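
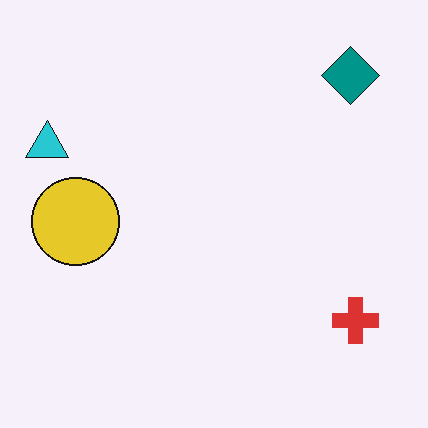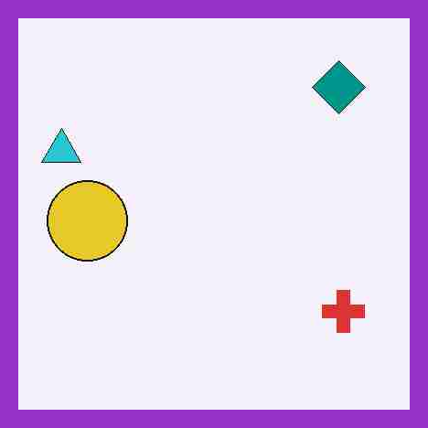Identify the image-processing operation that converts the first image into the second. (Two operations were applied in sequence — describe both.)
This is the original image heavily JPEG-compressed with obvious blocking artifacts, then framed with a purple border.

Blocky 8×8 compression artifacts appear around shape edges and the flat background shows ringing — characteristic JPEG degradation. A solid purple frame runs around the edge of the second image, with the content slightly shrunk inside it.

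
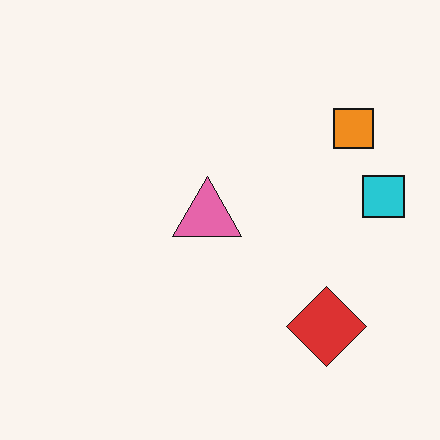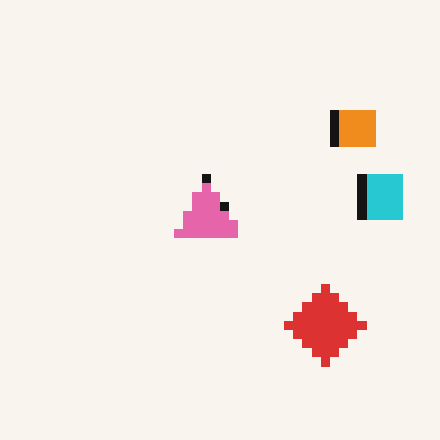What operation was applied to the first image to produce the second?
It was coarsely pixelated.

Shapes are reduced to large square blocks; fine edges and outlines are lost — a downscale-then-upscale (mosaic) effect.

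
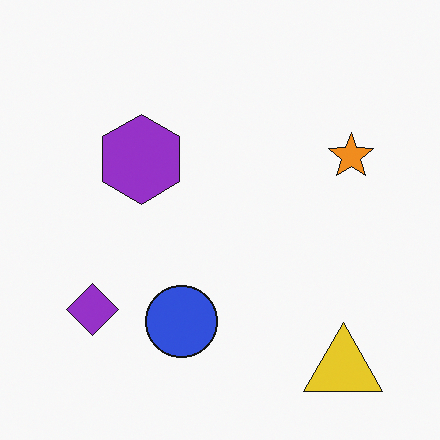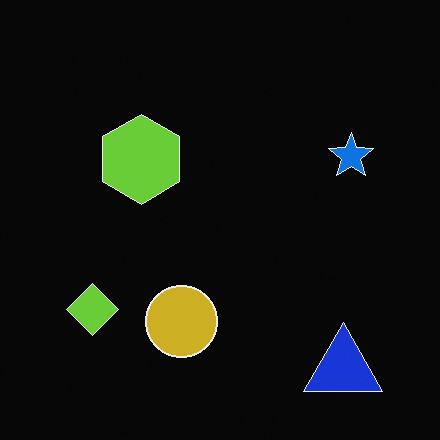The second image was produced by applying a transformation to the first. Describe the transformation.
Color-inverted (negative).

The light background has become dark and every shape's color is its complement — a photographic negative.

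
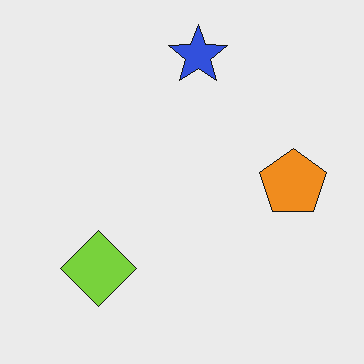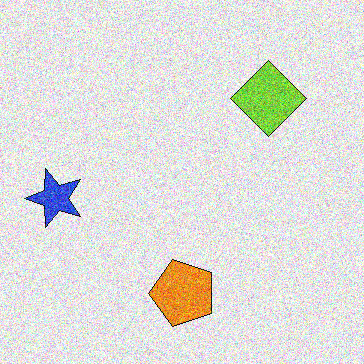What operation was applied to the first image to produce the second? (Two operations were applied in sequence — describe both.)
This is the original image degraded with a thick layer of grain, then transposed (reflected across the top-left ↔ bottom-right diagonal).

Random speckle covers the whole image, including the flat background. Shapes have swapped their row and column positions — what was in the top-right is now in the bottom-left — a diagonal reflection.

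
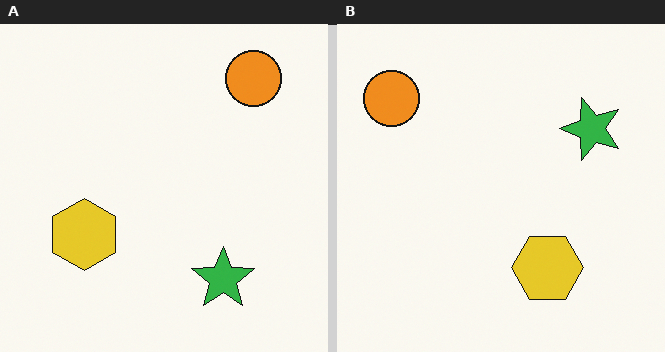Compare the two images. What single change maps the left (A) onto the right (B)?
Rotated 90° counter-clockwise.

The orange circle sits in the top-right of the left (A) image and the top-left of the right (B) — consistent with a whole-image 90° counter-clockwise rotation.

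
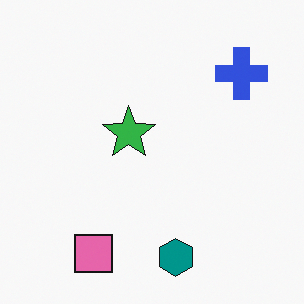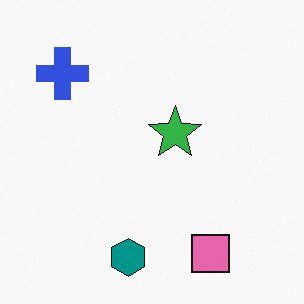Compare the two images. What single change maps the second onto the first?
The transformation is: flipped horizontally (left ↔ right).

The blue cross is in the top-left of the second image and the top-right of the first — shapes on opposite sides of the vertical midline have swapped in a mirror flip.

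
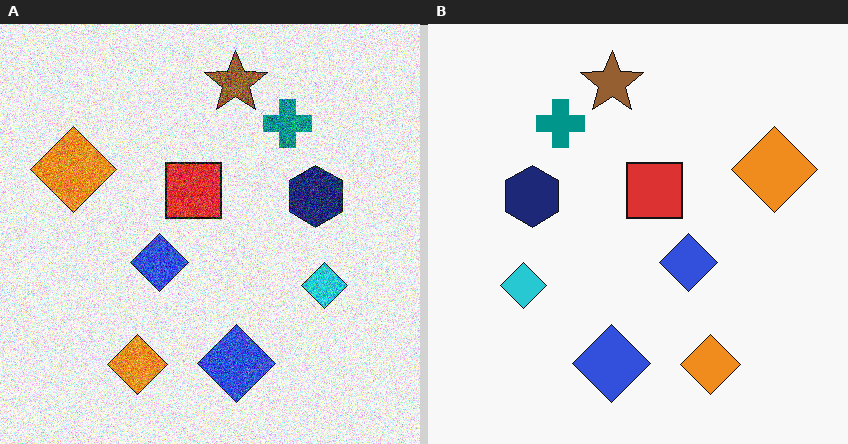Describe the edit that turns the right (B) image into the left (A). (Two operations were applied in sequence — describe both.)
It was flipped horizontally (left ↔ right), then degraded with a thick layer of grain.

The cyan diamond is in the left of the right (B) image and the right of the left (A) — shapes on opposite sides of the vertical midline have swapped in a mirror flip. Random speckle covers the whole image, including the flat background.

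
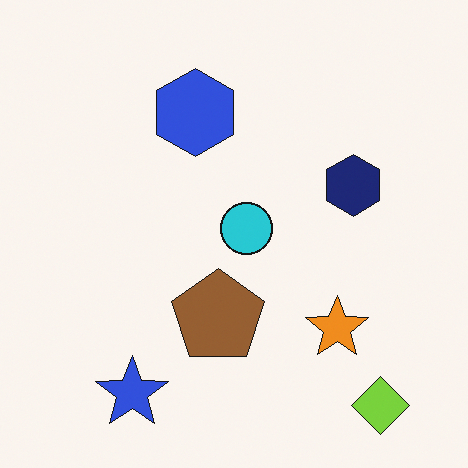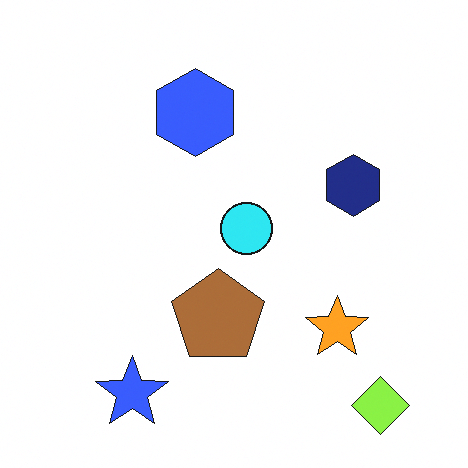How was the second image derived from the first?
The transformation is: slightly brightened.

Every pixel — background and shapes alike — is uniformly brightened.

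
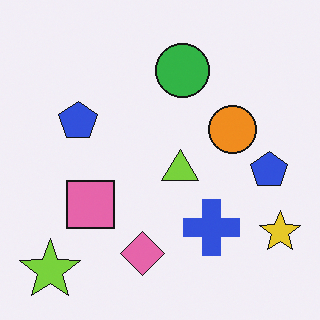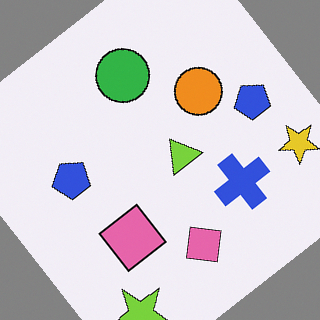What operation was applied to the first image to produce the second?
The second image is the first rotated counter-clockwise by a large amount — several tens of degrees.

Every shape is tilted by the same angle and the image corners show triangular fill wedges — a whole-image rotation by a non-right angle.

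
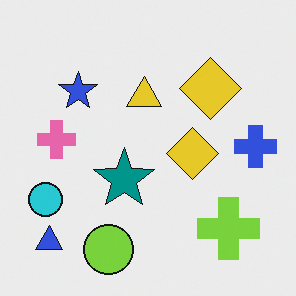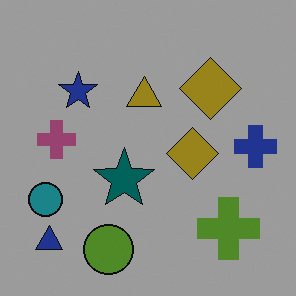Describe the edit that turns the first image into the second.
The second image is the first darkened a lot.

Every pixel — background and shapes alike — is uniformly darkened.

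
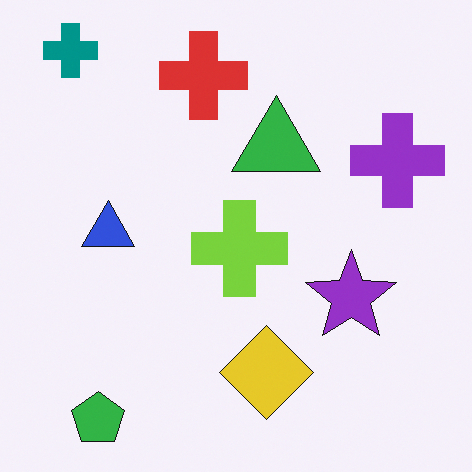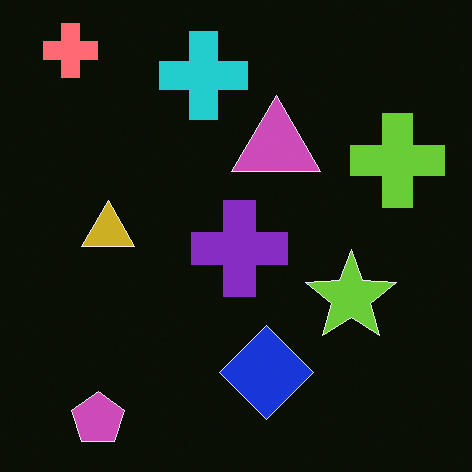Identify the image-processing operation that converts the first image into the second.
The transformation is: color-inverted (negative).

The light background has become dark and every shape's color is its complement — a photographic negative.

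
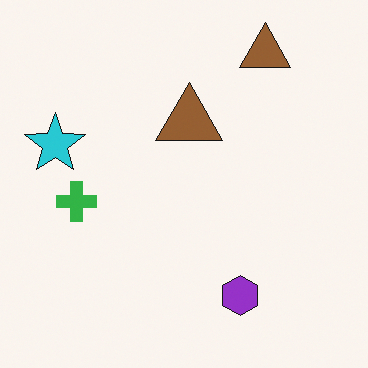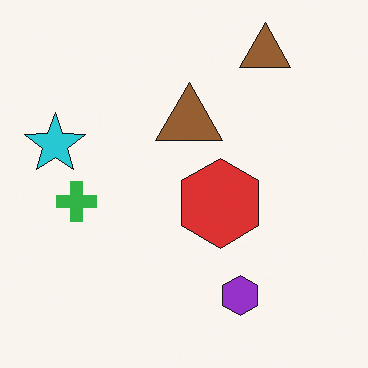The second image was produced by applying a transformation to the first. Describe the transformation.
It was overlaid with an additional red hexagon.

A red hexagon appears in the second image that is absent from the first.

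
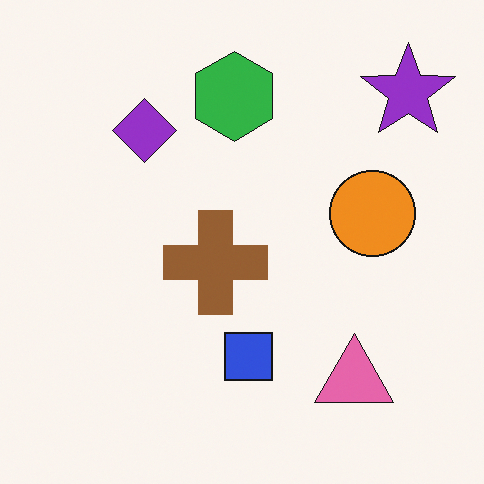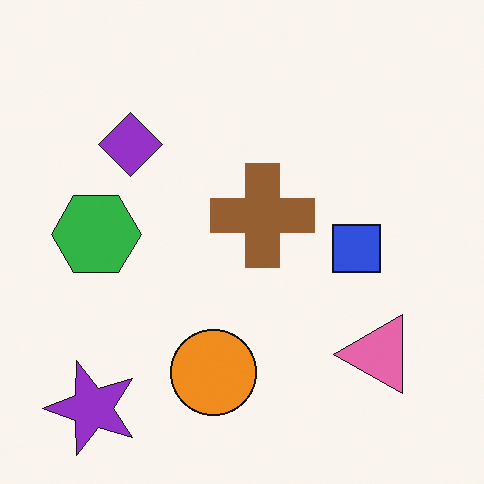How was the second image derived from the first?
This is the original image transposed (reflected across the top-left ↔ bottom-right diagonal).

Shapes have swapped their row and column positions — what was in the top-right is now in the bottom-left — a diagonal reflection.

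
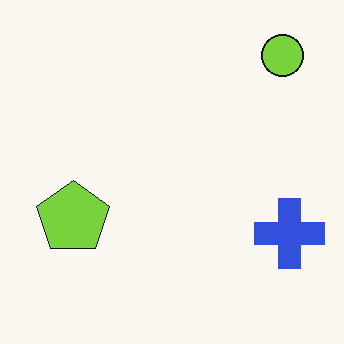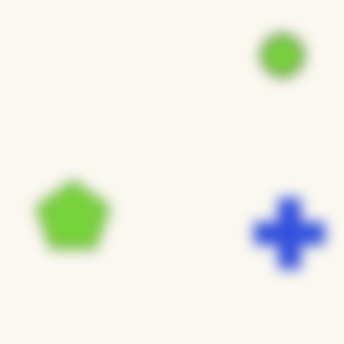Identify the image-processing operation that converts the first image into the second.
It was heavily blurred.

Shape edges and outlines are uniformly softened across the whole image.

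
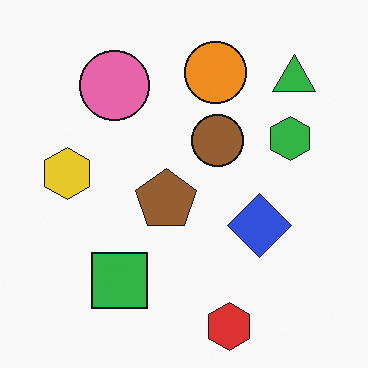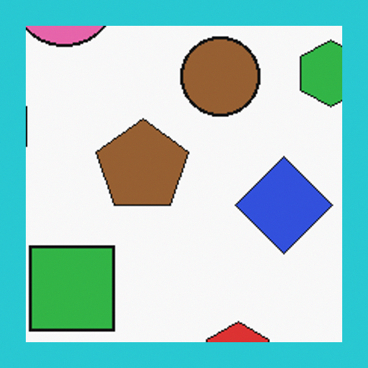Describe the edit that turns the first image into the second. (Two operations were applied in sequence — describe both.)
The transformation is: cropped tightly and scaled back up, then framed with a cyan border.

The visible shapes are larger and the field of view is narrower; shapes near the original edges may be partly or wholly outside the frame — a crop-and-rescale. A solid cyan frame runs around the edge of the second image, with the content slightly shrunk inside it.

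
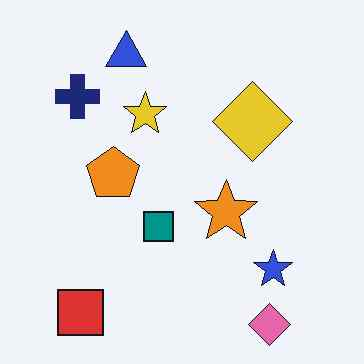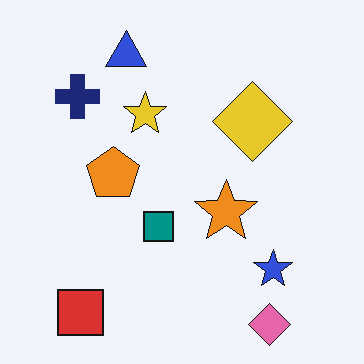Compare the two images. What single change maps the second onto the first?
This is the original image JPEG-compressed with visible artifacts.

Blocky 8×8 compression artifacts appear around shape edges and the flat background shows ringing — characteristic JPEG degradation.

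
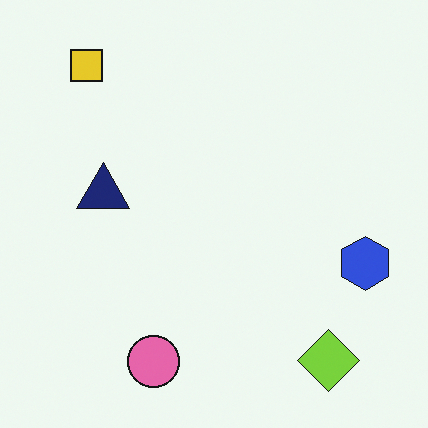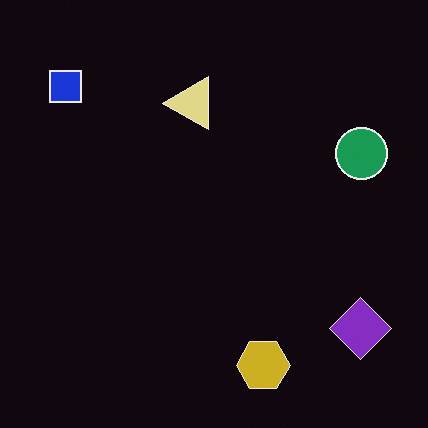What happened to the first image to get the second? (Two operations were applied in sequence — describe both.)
This is the original image transposed (reflected across the top-left ↔ bottom-right diagonal), then color-inverted (negative).

Shapes have swapped their row and column positions — what was in the top-right is now in the bottom-left — a diagonal reflection. The light background has become dark and every shape's color is its complement — a photographic negative.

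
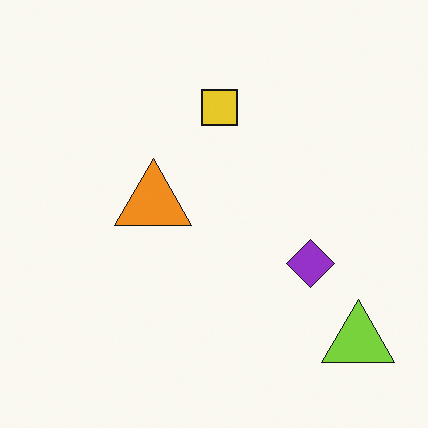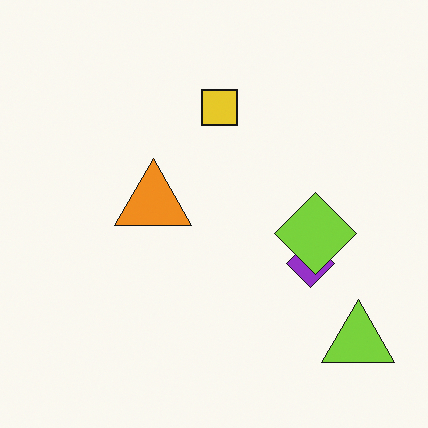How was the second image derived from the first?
The transformation is: overlaid with an additional lime diamond.

A lime diamond appears in the second image that is absent from the first.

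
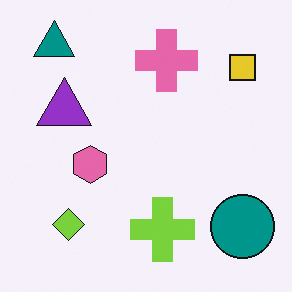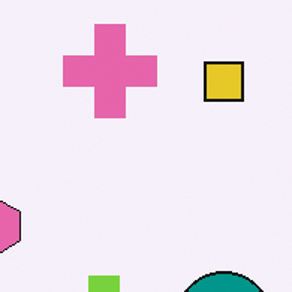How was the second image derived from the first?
Cropped to a modestly smaller region and rescaled.

The visible shapes are larger and the field of view is narrower; shapes near the original edges may be partly or wholly outside the frame — a crop-and-rescale.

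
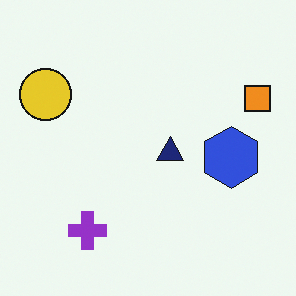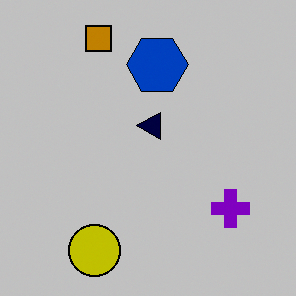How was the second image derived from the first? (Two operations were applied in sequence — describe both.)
It was heavily posterized to just a handful of flat colors, then rotated 90° counter-clockwise.

Each flat color has snapped to a coarser quantized level — most visibly, the near-white background has dropped to a flat grey. The orange square sits in the top-right of the first image and the top-left of the second — consistent with a whole-image 90° counter-clockwise rotation.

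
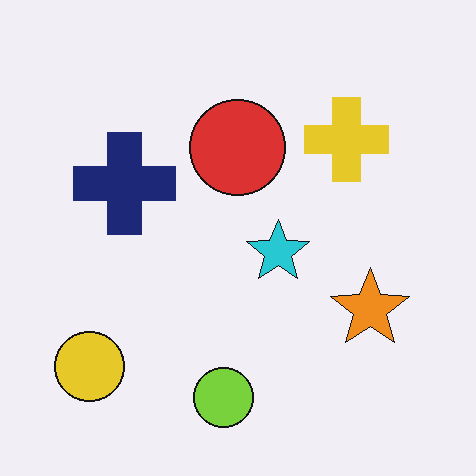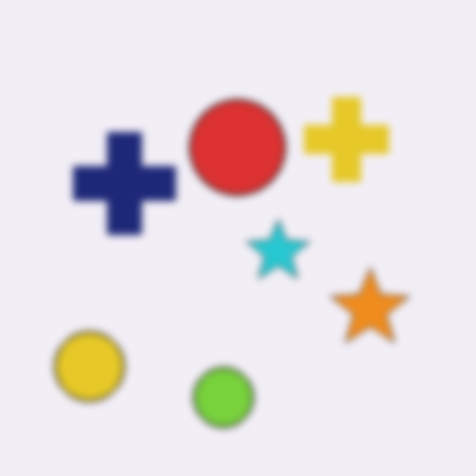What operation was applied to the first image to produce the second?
Noticeably gaussian-blurred.

Shape edges and outlines are uniformly softened across the whole image.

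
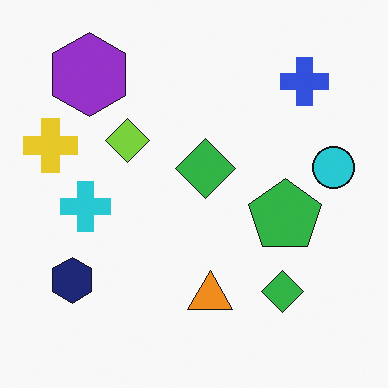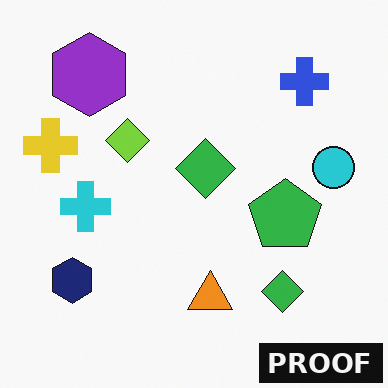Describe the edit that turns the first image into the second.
The second image is the first watermarked with the text "PROOF" in the lower-right corner.

A dark label reading "PROOF" appears in the lower-right corner.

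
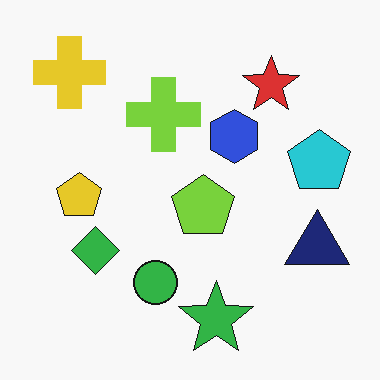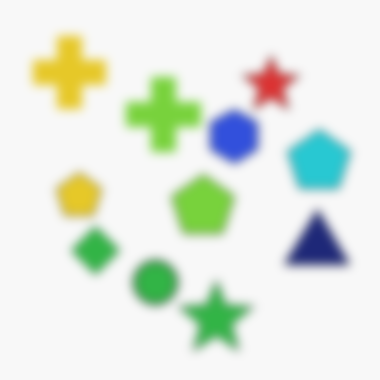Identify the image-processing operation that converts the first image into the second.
The second image is the first strongly gaussian-blurred.

Shape edges and outlines are uniformly softened across the whole image.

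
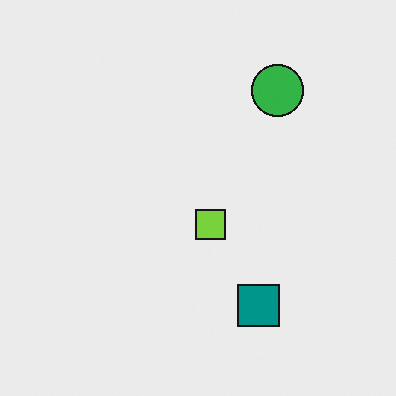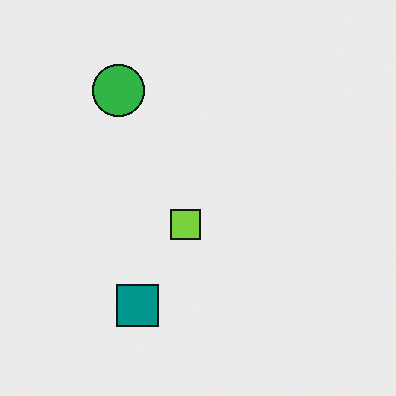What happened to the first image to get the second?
It was flipped horizontally (left ↔ right).

The green circle is in the top-right of the first image and the top-left of the second — shapes on opposite sides of the vertical midline have swapped in a mirror flip.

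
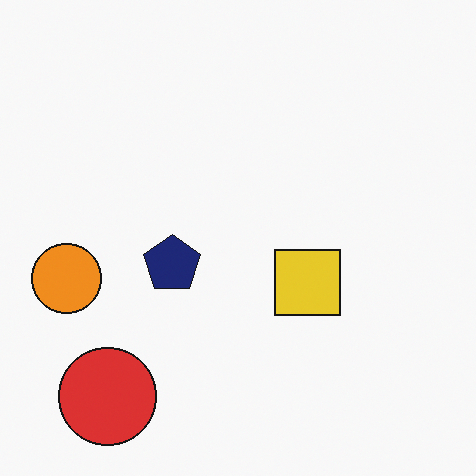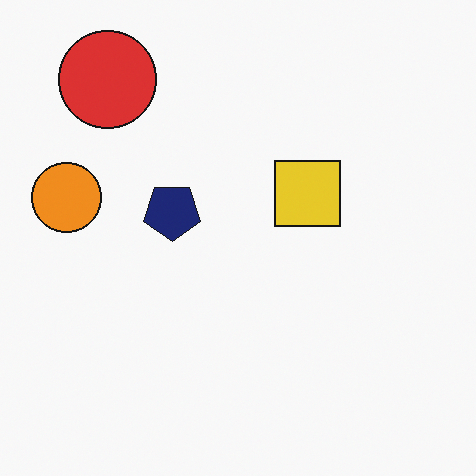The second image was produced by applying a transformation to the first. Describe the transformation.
The image was flipped vertically (top ↔ bottom).

The red circle is in the bottom-left of the first image and the top-left of the second — shapes on opposite sides of the horizontal midline have swapped in a mirror flip.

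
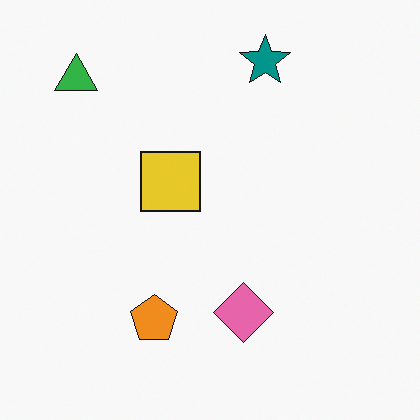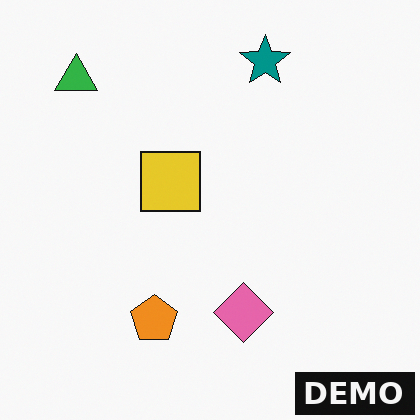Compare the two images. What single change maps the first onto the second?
The second image is the first watermarked with the text "DEMO" in the lower-right corner.

A dark label reading "DEMO" appears in the lower-right corner.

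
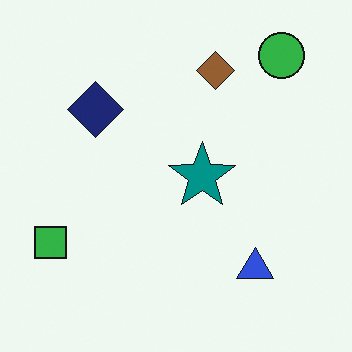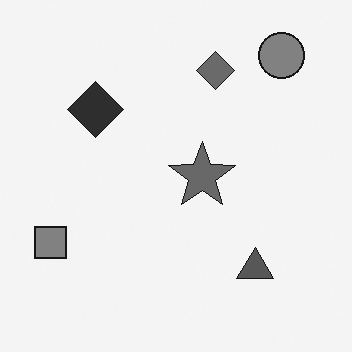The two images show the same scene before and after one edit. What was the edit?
Converted to grayscale.

All color is removed — every shape is now a shade of grey.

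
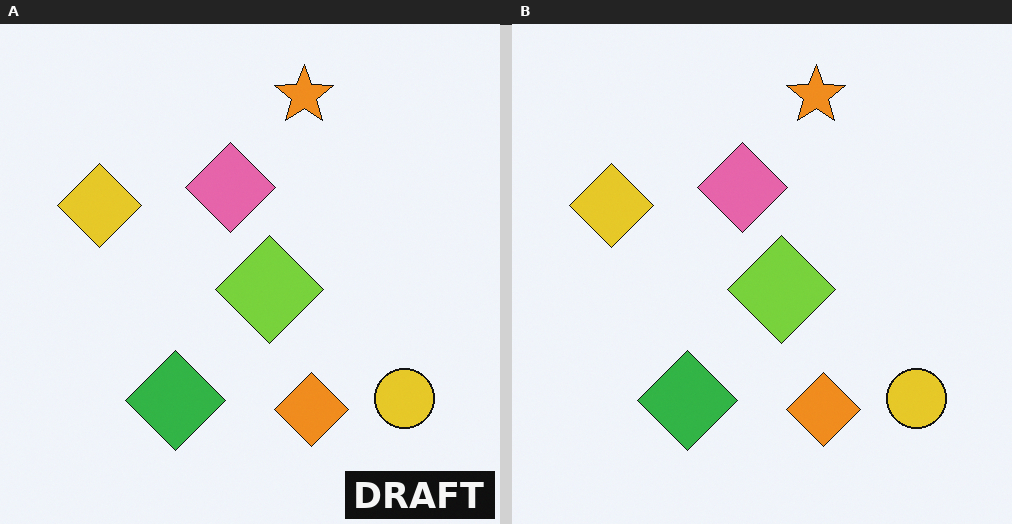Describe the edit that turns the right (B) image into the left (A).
The transformation is: watermarked with the text "DRAFT" in the lower-right corner.

A dark label reading "DRAFT" appears in the lower-right corner.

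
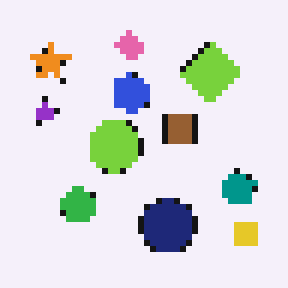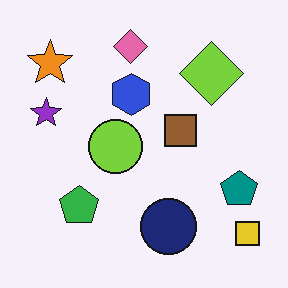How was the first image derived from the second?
It was pixelated into visible square blocks.

Shapes are reduced to large square blocks; fine edges and outlines are lost — a downscale-then-upscale (mosaic) effect.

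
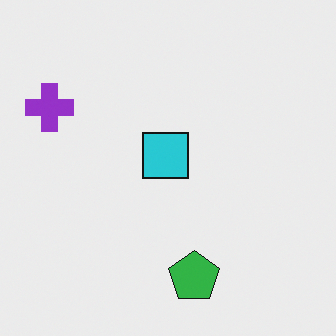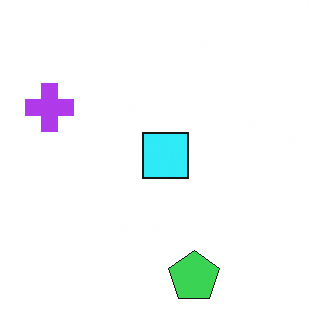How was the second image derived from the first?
The second image is the first slightly brightened.

Every pixel — background and shapes alike — is uniformly brightened.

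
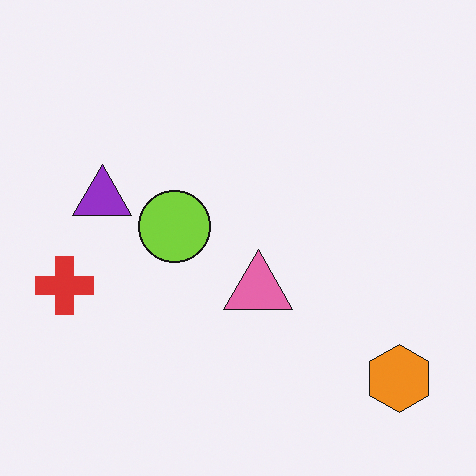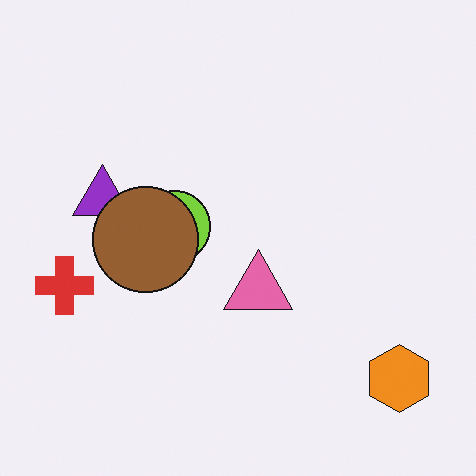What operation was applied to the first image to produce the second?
The transformation is: overlaid with an additional brown circle.

A brown circle appears in the second image that is absent from the first.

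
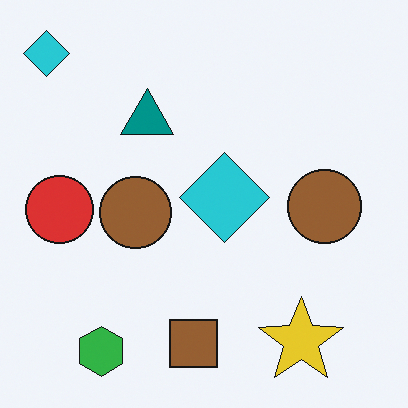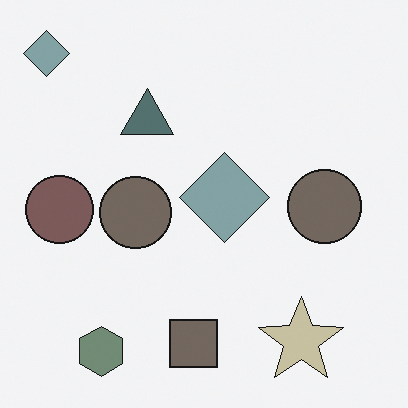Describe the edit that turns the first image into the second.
The transformation is: made much more muted (saturation change).

All colors are more muted and greyish — a global saturation change.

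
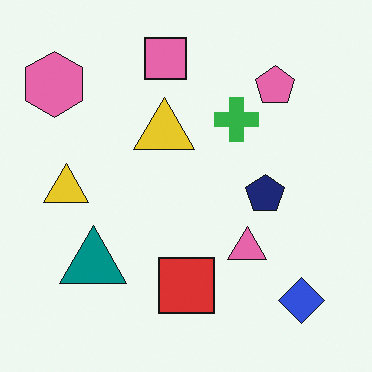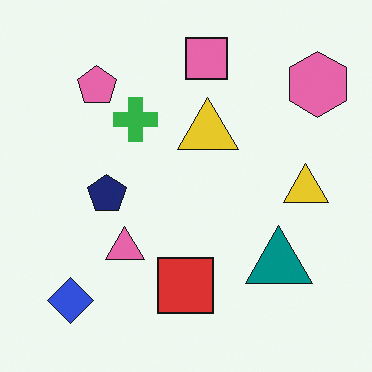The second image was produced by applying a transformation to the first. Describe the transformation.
This is the original image flipped horizontally (left ↔ right).

The pink hexagon is in the top-left of the first image and the top-right of the second — shapes on opposite sides of the vertical midline have swapped in a mirror flip.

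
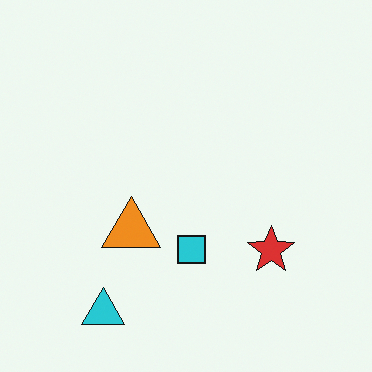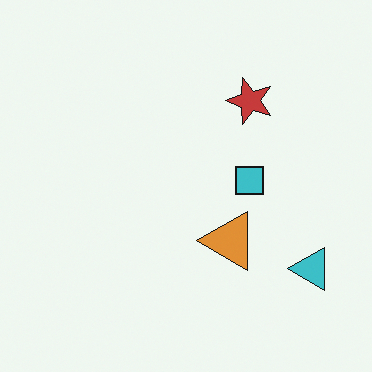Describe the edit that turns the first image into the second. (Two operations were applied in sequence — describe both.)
The image was slightly desaturated, then rotated 90° counter-clockwise.

All colors are more muted and greyish — a global saturation change. The cyan triangle sits in the bottom-left of the first image and the bottom-right of the second — consistent with a whole-image 90° counter-clockwise rotation.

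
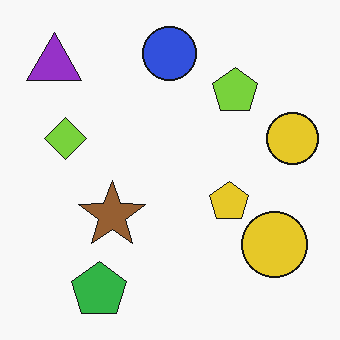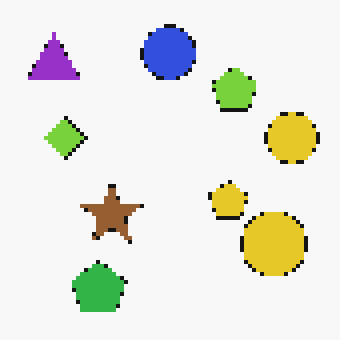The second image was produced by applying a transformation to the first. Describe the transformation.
The second image is the first mildly pixelated.

Shapes are reduced to large square blocks; fine edges and outlines are lost — a downscale-then-upscale (mosaic) effect.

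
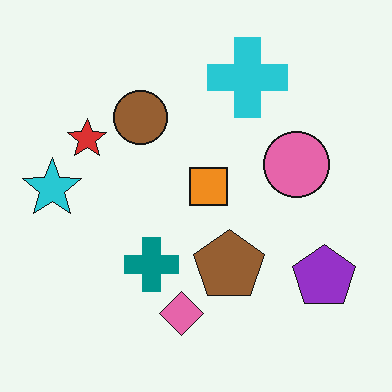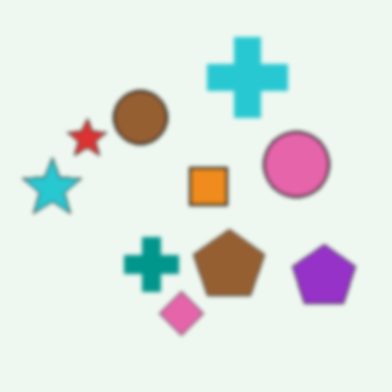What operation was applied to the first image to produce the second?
It was given a subtle gaussian blur.

Shape edges and outlines are uniformly softened across the whole image.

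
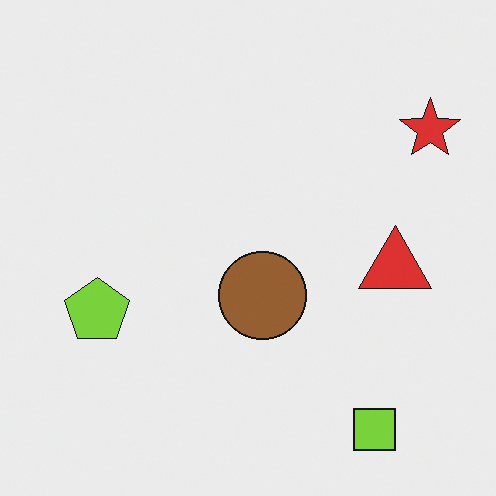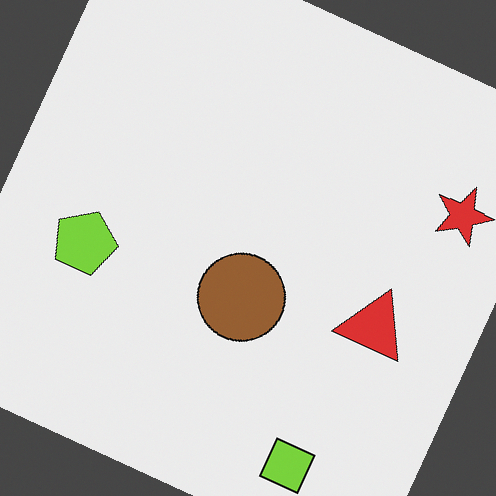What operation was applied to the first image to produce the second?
The image was rotated clockwise by a moderate amount.

Every shape is tilted by the same angle and the image corners show triangular fill wedges — a whole-image rotation by a non-right angle.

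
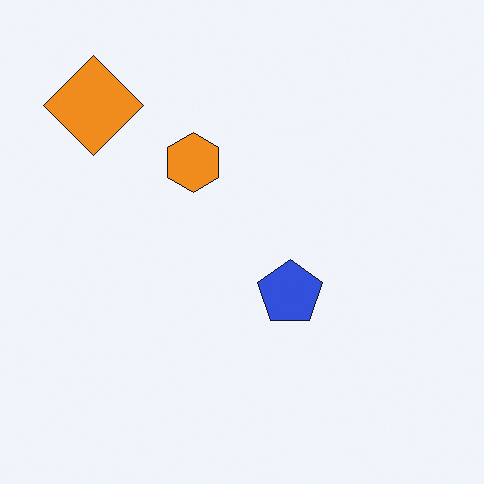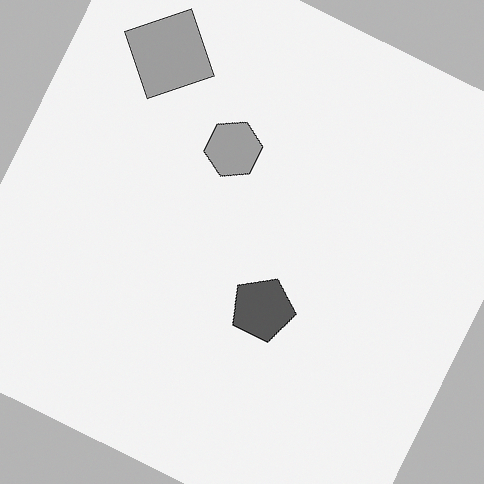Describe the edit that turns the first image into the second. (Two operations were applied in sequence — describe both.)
The transformation is: rotated clockwise by a moderate amount, then converted to grayscale.

Every shape is tilted by the same angle and the image corners show triangular fill wedges — a whole-image rotation by a non-right angle. All color is removed — every shape is now a shade of grey.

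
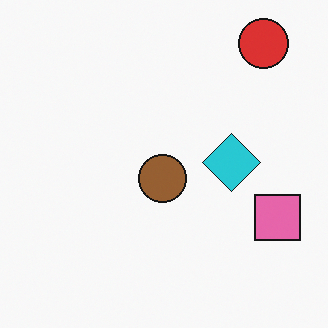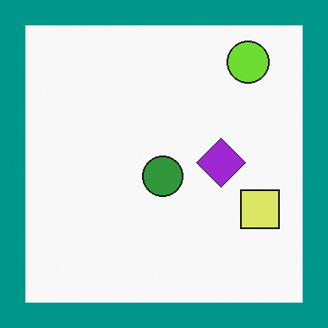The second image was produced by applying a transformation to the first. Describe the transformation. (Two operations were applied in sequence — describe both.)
It was hue-shifted noticeably, then framed with a teal border.

Every shape's color has rotated by the same amount around the hue wheel — a uniform hue shift. A solid teal frame runs around the edge of the second image, with the content slightly shrunk inside it.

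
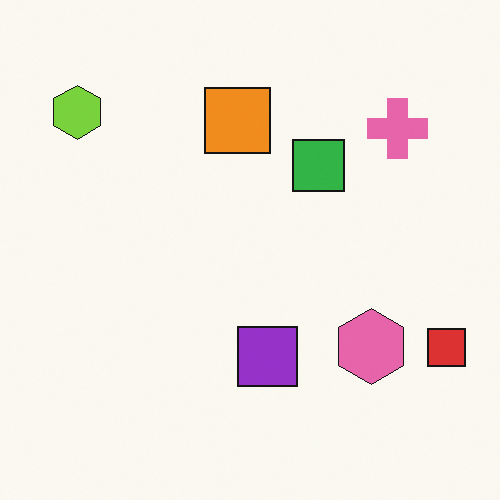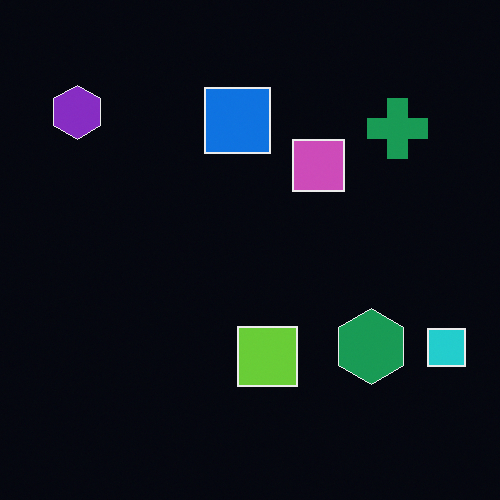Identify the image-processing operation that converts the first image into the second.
The image was color-inverted (negative).

The light background has become dark and every shape's color is its complement — a photographic negative.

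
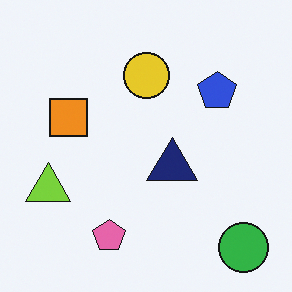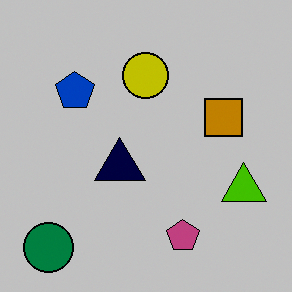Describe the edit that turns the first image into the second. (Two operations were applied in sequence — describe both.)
It was flipped horizontally (left ↔ right), then heavily posterized to just a handful of flat colors.

The lime triangle is in the left of the first image and the right of the second — shapes on opposite sides of the vertical midline have swapped in a mirror flip. Each flat color has snapped to a coarser quantized level — most visibly, the near-white background has dropped to a flat grey.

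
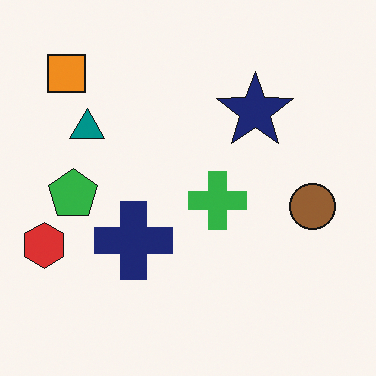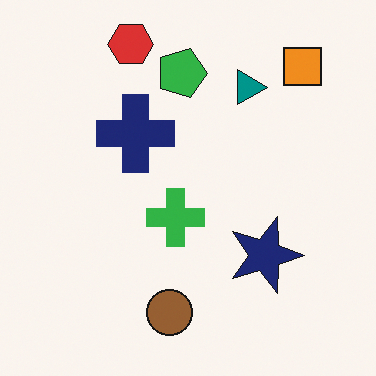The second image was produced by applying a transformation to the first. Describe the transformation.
The transformation is: rotated 90° clockwise.

The orange square sits in the top-left of the first image and the top-right of the second — consistent with a whole-image 90° clockwise rotation.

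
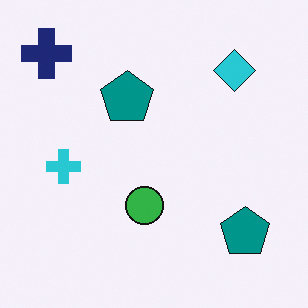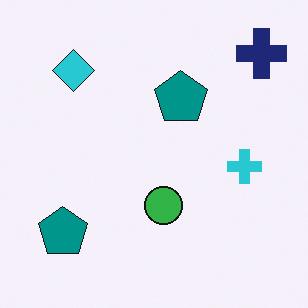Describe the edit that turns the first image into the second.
The image was flipped horizontally (left ↔ right).

The navy cross is in the top-left of the first image and the top-right of the second — shapes on opposite sides of the vertical midline have swapped in a mirror flip.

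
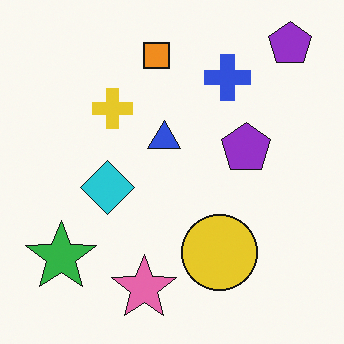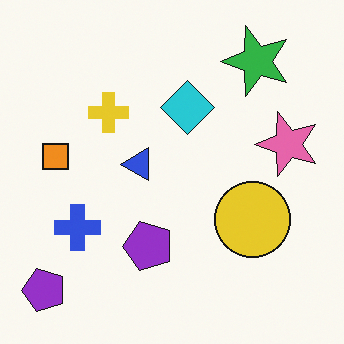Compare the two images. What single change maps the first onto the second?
This is the original image transposed (reflected across the top-left ↔ bottom-right diagonal).

Shapes have swapped their row and column positions — what was in the top-right is now in the bottom-left — a diagonal reflection.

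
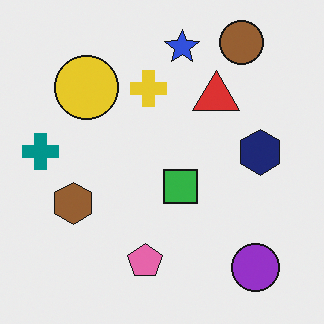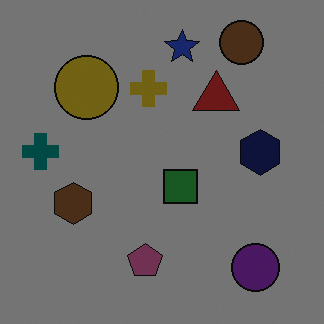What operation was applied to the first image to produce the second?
The transformation is: noticeably darkened.

Every pixel — background and shapes alike — is uniformly darkened.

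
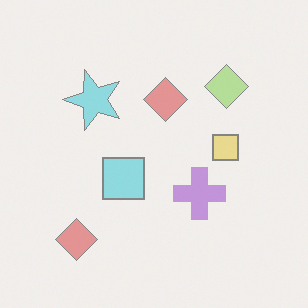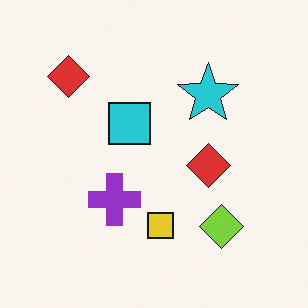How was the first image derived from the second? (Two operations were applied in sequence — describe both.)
This is the original image washed out (contrast reduced), then rotated 90° counter-clockwise.

Tones are pushed toward mid-grey across the whole image — a global contrast change. The lime diamond sits in the bottom-right of the second image and the top-right of the first — consistent with a whole-image 90° counter-clockwise rotation.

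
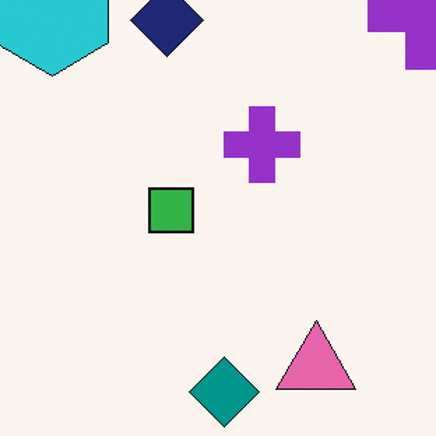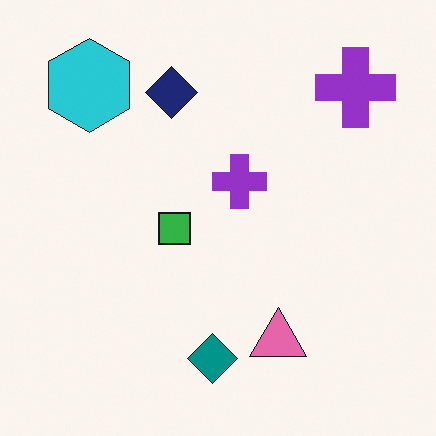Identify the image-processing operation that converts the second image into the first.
The transformation is: cropped to a modestly smaller region and rescaled.

The visible shapes are larger and the field of view is narrower; shapes near the original edges may be partly or wholly outside the frame — a crop-and-rescale.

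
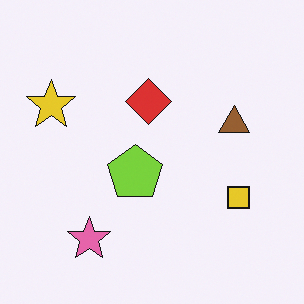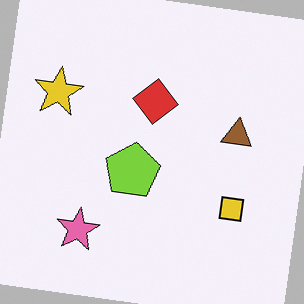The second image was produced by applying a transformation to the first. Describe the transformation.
It was rotated clockwise by a few degrees.

Every shape is tilted by the same angle and the image corners show triangular fill wedges — a whole-image rotation by a non-right angle.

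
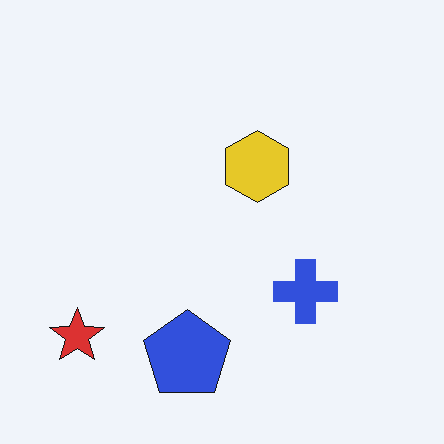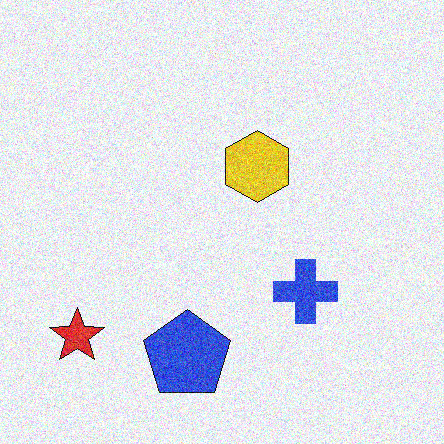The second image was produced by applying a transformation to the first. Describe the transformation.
The transformation is: degraded with heavy additive noise.

Random speckle covers the whole image, including the flat background.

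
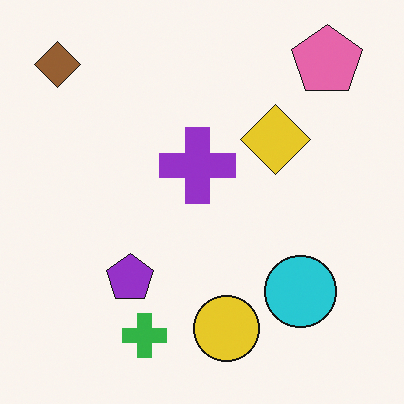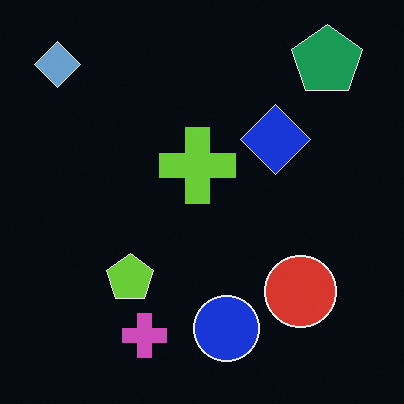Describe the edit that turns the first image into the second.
The second image is the first color-inverted (negative).

The light background has become dark and every shape's color is its complement — a photographic negative.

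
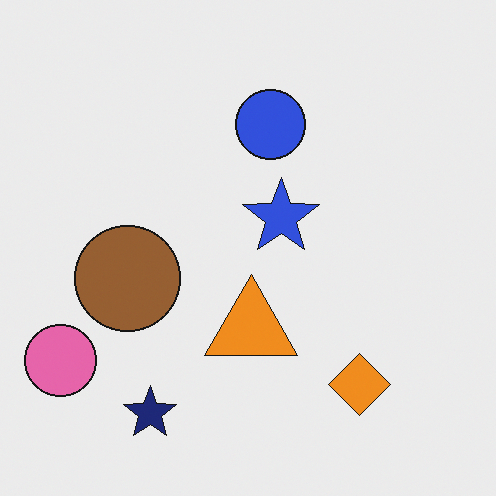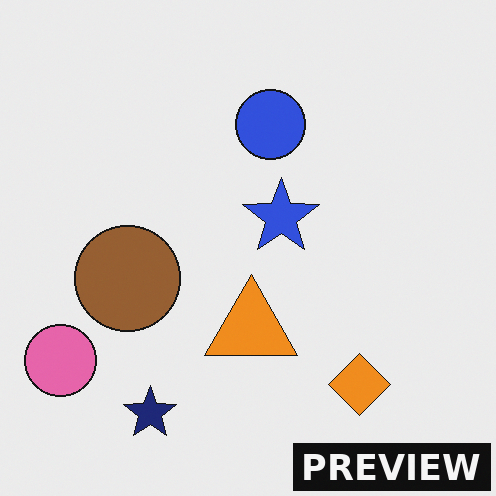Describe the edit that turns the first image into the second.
The second image is the first watermarked with the text "PREVIEW" in the lower-right corner.

A dark label reading "PREVIEW" appears in the lower-right corner.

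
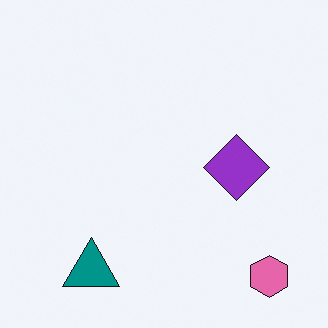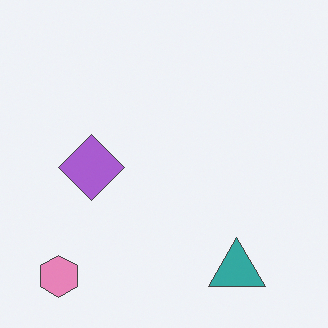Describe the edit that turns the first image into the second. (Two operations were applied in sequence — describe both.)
The transformation is: given slightly reduced contrast, then flipped horizontally (left ↔ right).

Tones are pushed toward mid-grey across the whole image — a global contrast change. The pink hexagon is in the bottom-right of the first image and the bottom-left of the second — shapes on opposite sides of the vertical midline have swapped in a mirror flip.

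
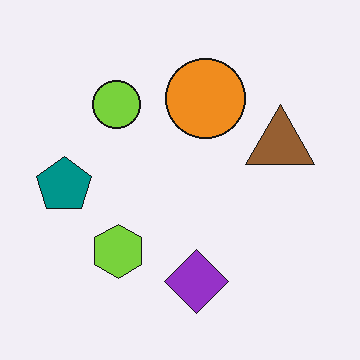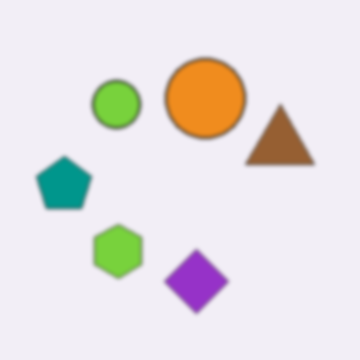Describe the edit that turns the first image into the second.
This is the original image lightly blurred.

Shape edges and outlines are uniformly softened across the whole image.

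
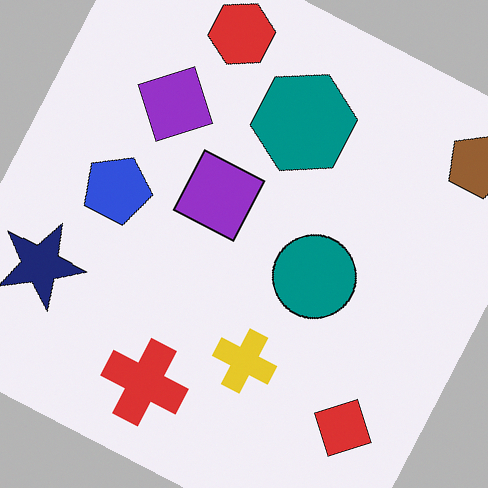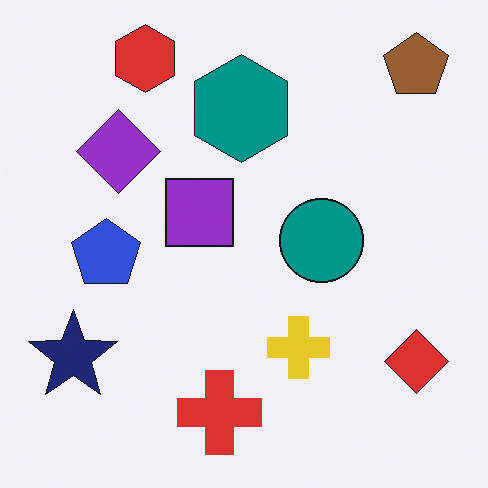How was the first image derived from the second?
The first image is the second rotated clockwise by a clearly visible amount.

Every shape is tilted by the same angle and the image corners show triangular fill wedges — a whole-image rotation by a non-right angle.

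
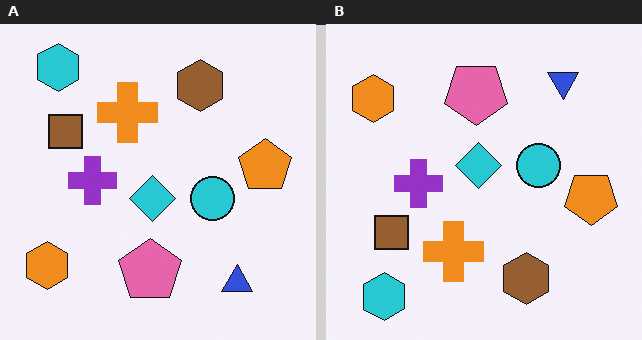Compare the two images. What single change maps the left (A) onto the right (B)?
The transformation is: flipped vertically (top ↔ bottom).

The cyan hexagon is in the top-left of the left (A) image and the bottom-left of the right (B) — shapes on opposite sides of the horizontal midline have swapped in a mirror flip.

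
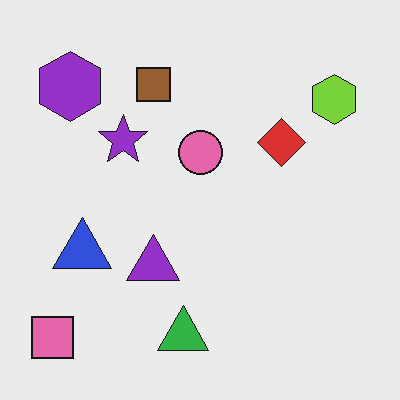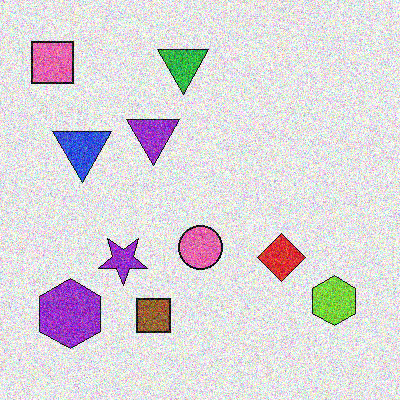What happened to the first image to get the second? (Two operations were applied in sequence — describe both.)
The second image is the first flipped vertically (top ↔ bottom), then degraded with a thick layer of grain.

The pink square is in the bottom-left of the first image and the top-left of the second — shapes on opposite sides of the horizontal midline have swapped in a mirror flip. Random speckle covers the whole image, including the flat background.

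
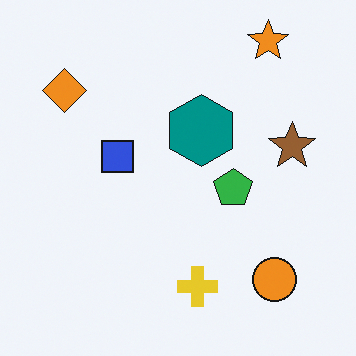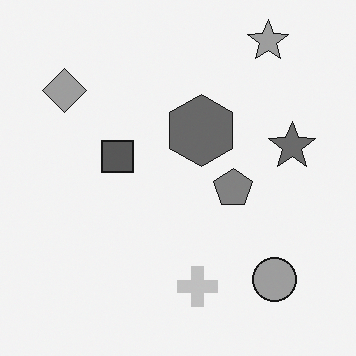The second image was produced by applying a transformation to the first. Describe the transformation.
It was converted to grayscale.

All color is removed — every shape is now a shade of grey.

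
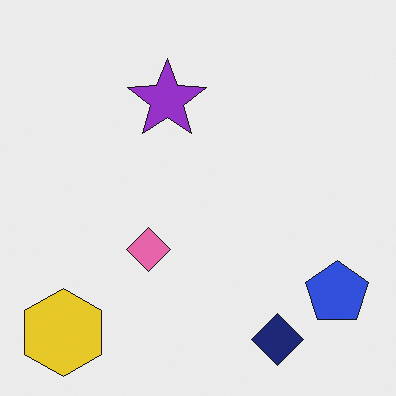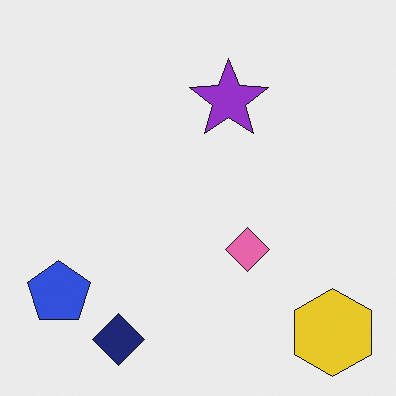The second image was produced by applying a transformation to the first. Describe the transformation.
The image was flipped horizontally (left ↔ right).

The blue pentagon is in the bottom-right of the first image and the bottom-left of the second — shapes on opposite sides of the vertical midline have swapped in a mirror flip.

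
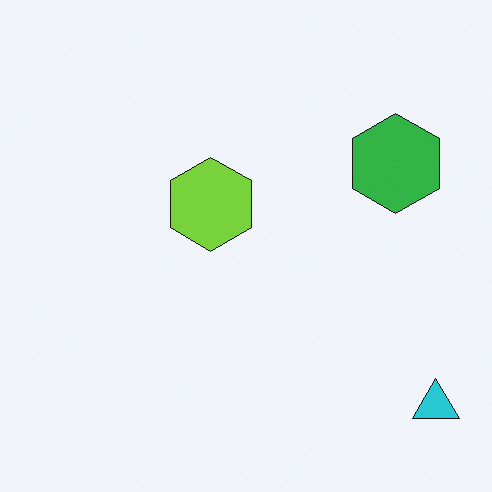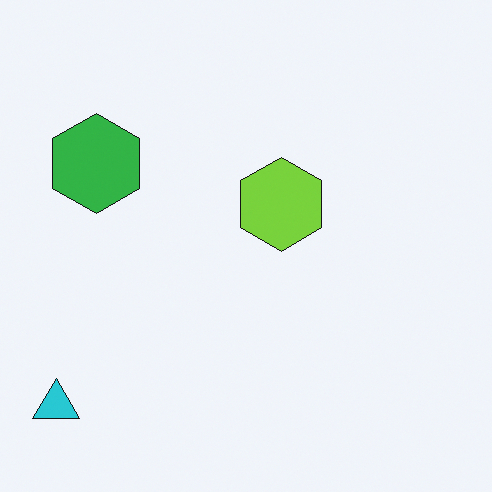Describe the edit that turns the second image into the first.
This is the original image flipped horizontally (left ↔ right).

The cyan triangle is in the bottom-left of the second image and the bottom-right of the first — shapes on opposite sides of the vertical midline have swapped in a mirror flip.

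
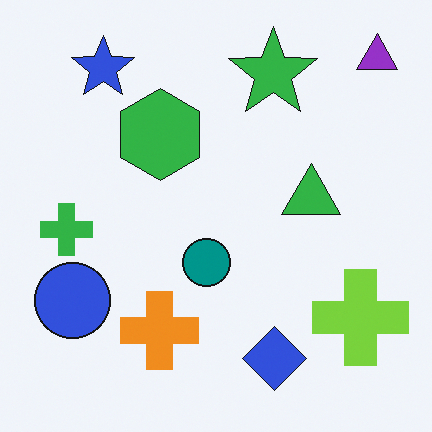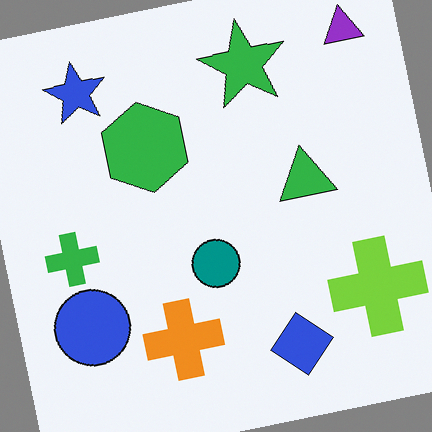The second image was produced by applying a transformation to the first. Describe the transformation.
The image was rotated counter-clockwise by a slight angle.

Every shape is tilted by the same angle and the image corners show triangular fill wedges — a whole-image rotation by a non-right angle.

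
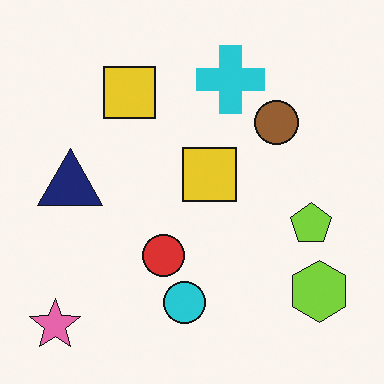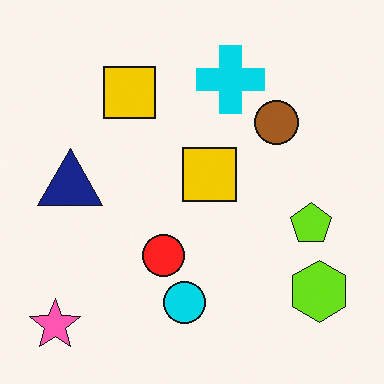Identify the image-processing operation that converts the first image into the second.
It was slightly oversaturated.

All colors are more vivid — a global saturation change.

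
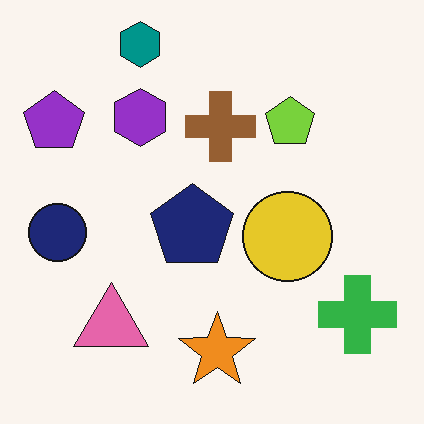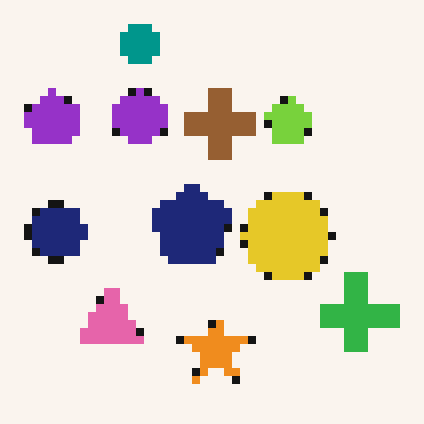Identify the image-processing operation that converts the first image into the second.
The image was moderately pixelated.

Shapes are reduced to large square blocks; fine edges and outlines are lost — a downscale-then-upscale (mosaic) effect.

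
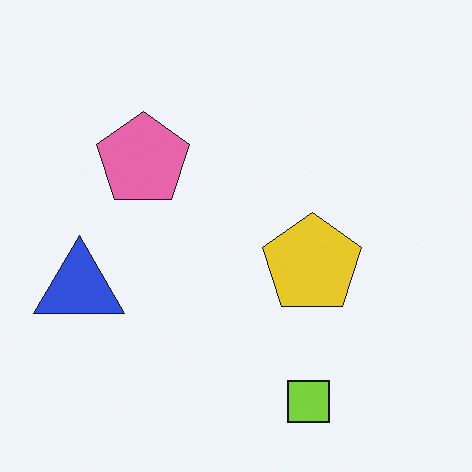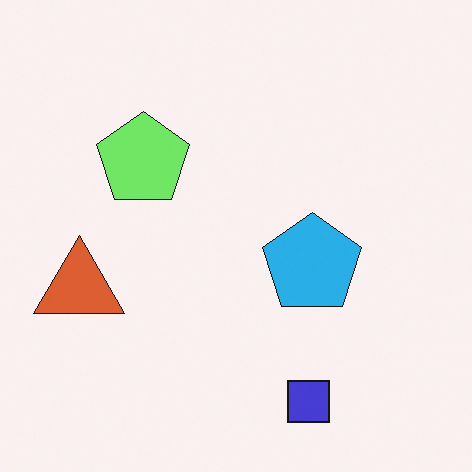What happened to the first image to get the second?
The second image is the first hue-shifted through roughly a third of the color wheel.

Every shape's color has rotated by the same amount around the hue wheel — a uniform hue shift.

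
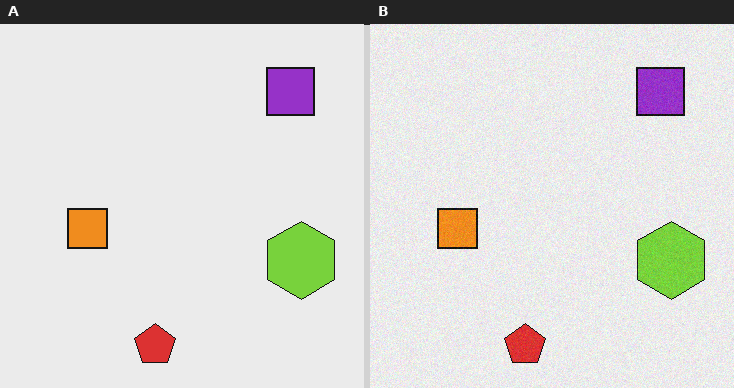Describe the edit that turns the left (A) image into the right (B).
This is the original image degraded with subtle gaussian noise.

Random speckle covers the whole image, including the flat background.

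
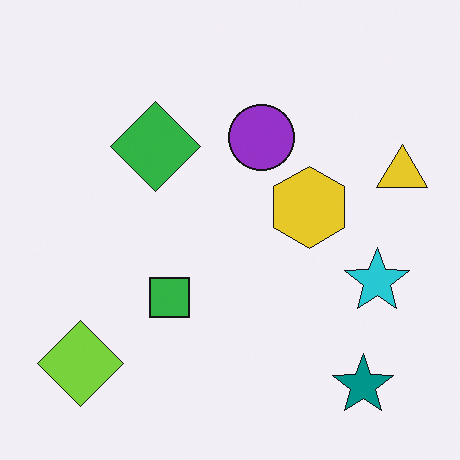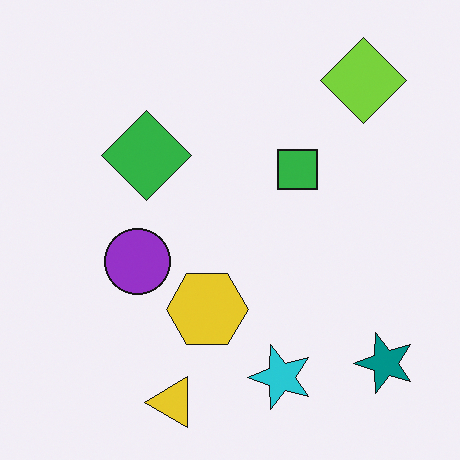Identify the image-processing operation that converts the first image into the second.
The second image is the first transposed (reflected across the top-left ↔ bottom-right diagonal).

Shapes have swapped their row and column positions — what was in the top-right is now in the bottom-left — a diagonal reflection.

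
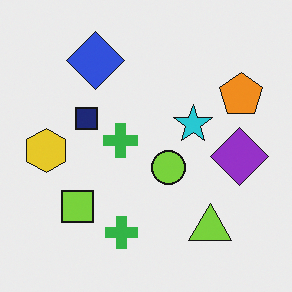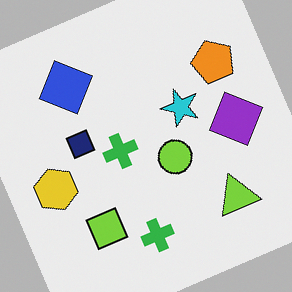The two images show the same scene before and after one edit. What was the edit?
The image was rotated counter-clockwise by a clearly visible amount.

Every shape is tilted by the same angle and the image corners show triangular fill wedges — a whole-image rotation by a non-right angle.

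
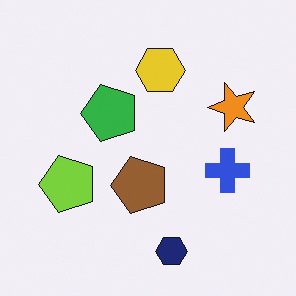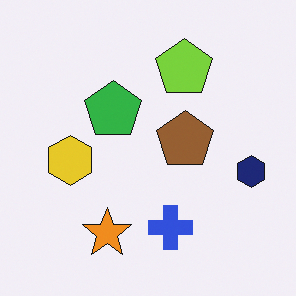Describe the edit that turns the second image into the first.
It was transposed (reflected across the top-left ↔ bottom-right diagonal).

Shapes have swapped their row and column positions — what was in the top-right is now in the bottom-left — a diagonal reflection.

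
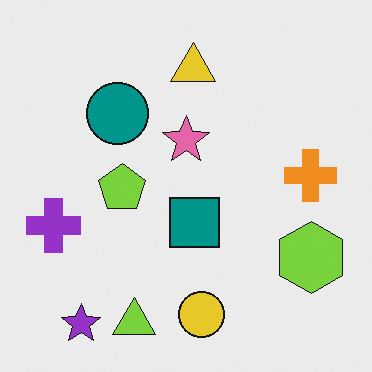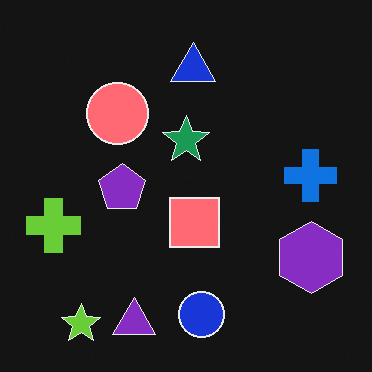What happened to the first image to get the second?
This is the original image color-inverted (negative).

The light background has become dark and every shape's color is its complement — a photographic negative.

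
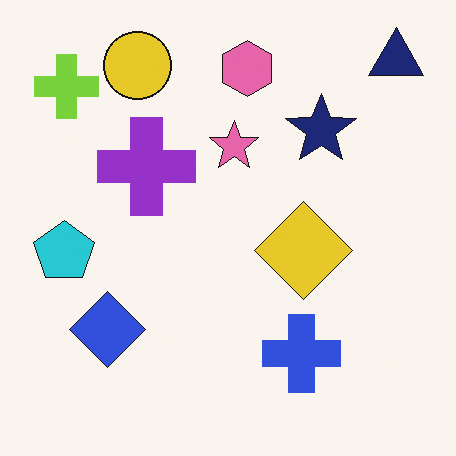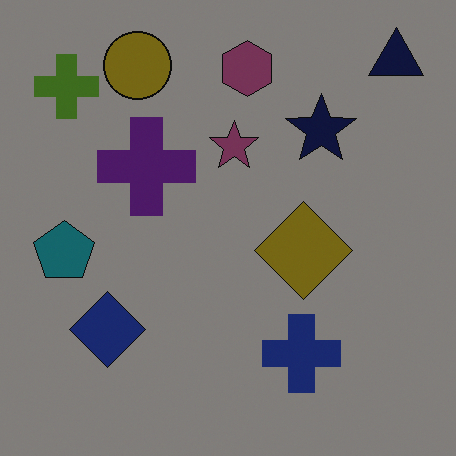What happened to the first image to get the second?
The image was substantially darkened.

Every pixel — background and shapes alike — is uniformly darkened.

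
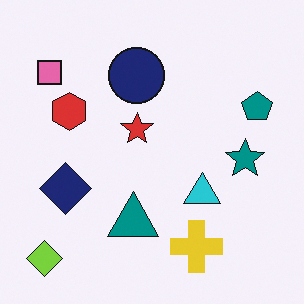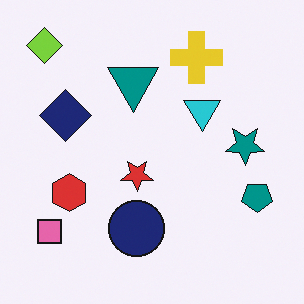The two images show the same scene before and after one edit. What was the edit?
This is the original image flipped vertically (top ↔ bottom).

The lime diamond is in the bottom-left of the first image and the top-left of the second — shapes on opposite sides of the horizontal midline have swapped in a mirror flip.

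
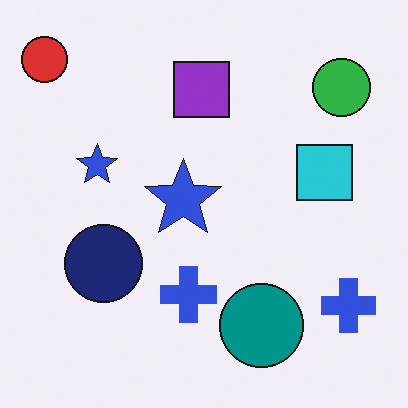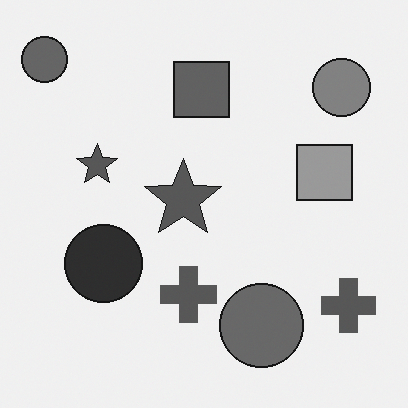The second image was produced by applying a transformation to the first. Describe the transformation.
The image was converted to grayscale.

All color is removed — every shape is now a shade of grey.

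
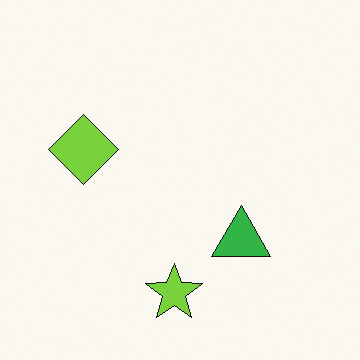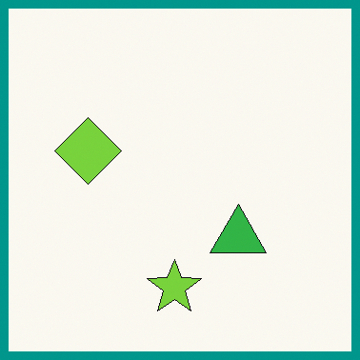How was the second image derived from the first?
The second image is the first framed with a teal border.

A solid teal frame runs around the edge of the second image, with the content slightly shrunk inside it.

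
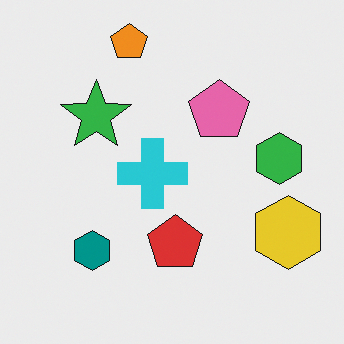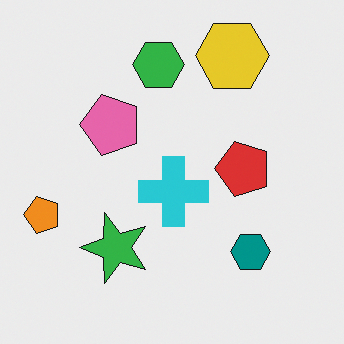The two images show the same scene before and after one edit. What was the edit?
The transformation is: rotated 90° counter-clockwise.

The orange pentagon sits in the top of the first image and the left of the second — consistent with a whole-image 90° counter-clockwise rotation.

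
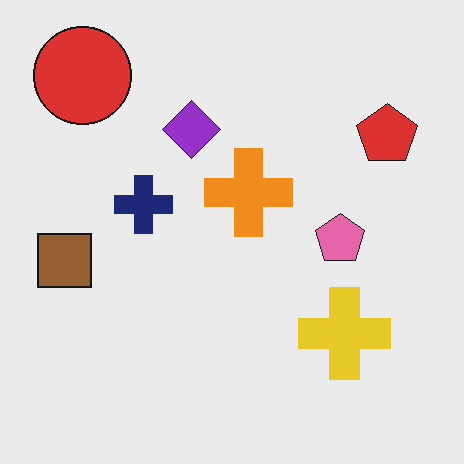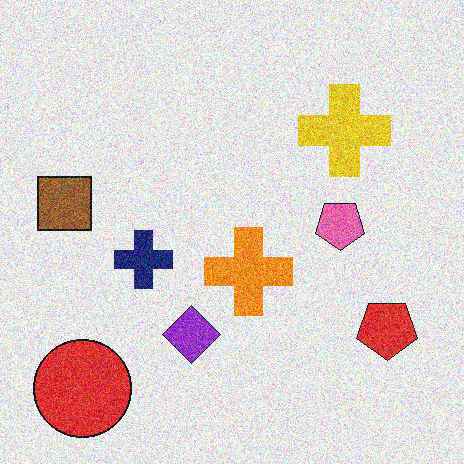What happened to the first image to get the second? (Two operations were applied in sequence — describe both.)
The image was flipped vertically (top ↔ bottom), then degraded with a thick layer of grain.

The red circle is in the top-left of the first image and the bottom-left of the second — shapes on opposite sides of the horizontal midline have swapped in a mirror flip. Random speckle covers the whole image, including the flat background.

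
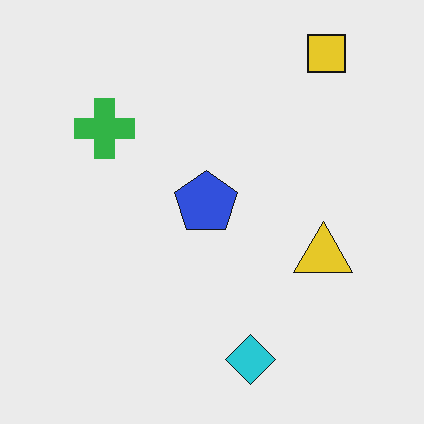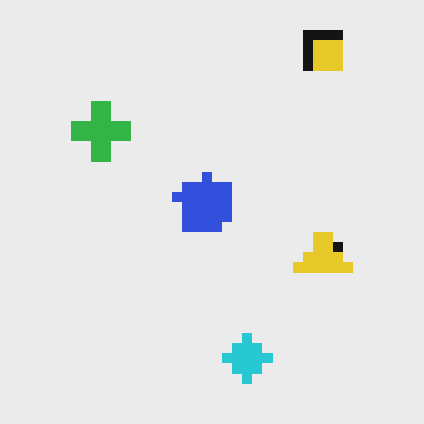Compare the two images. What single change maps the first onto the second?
The second image is the first heavily pixelated into large blocks.

Shapes are reduced to large square blocks; fine edges and outlines are lost — a downscale-then-upscale (mosaic) effect.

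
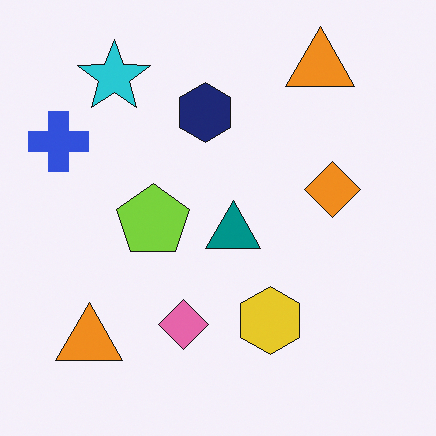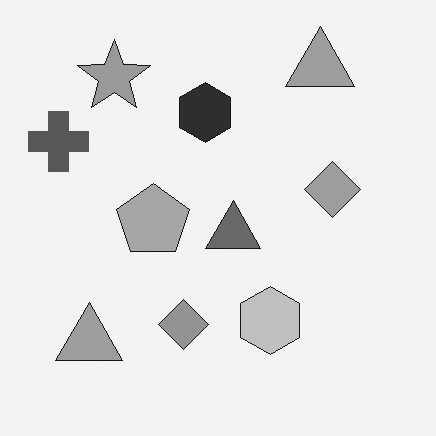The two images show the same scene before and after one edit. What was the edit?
This is the original image converted to grayscale.

All color is removed — every shape is now a shade of grey.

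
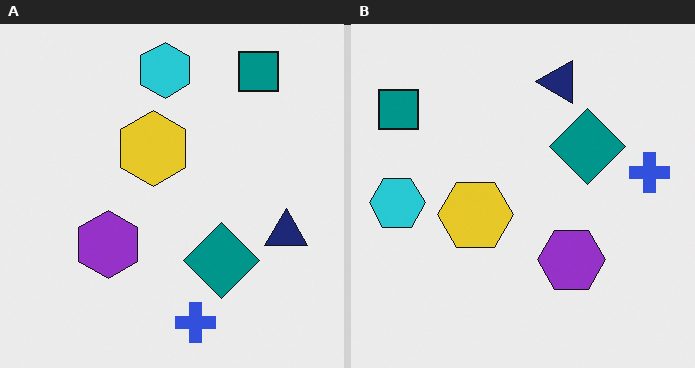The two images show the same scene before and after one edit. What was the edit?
The image was rotated 90° counter-clockwise.

The teal square sits in the top-right of the left (A) image and the top-left of the right (B) — consistent with a whole-image 90° counter-clockwise rotation.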